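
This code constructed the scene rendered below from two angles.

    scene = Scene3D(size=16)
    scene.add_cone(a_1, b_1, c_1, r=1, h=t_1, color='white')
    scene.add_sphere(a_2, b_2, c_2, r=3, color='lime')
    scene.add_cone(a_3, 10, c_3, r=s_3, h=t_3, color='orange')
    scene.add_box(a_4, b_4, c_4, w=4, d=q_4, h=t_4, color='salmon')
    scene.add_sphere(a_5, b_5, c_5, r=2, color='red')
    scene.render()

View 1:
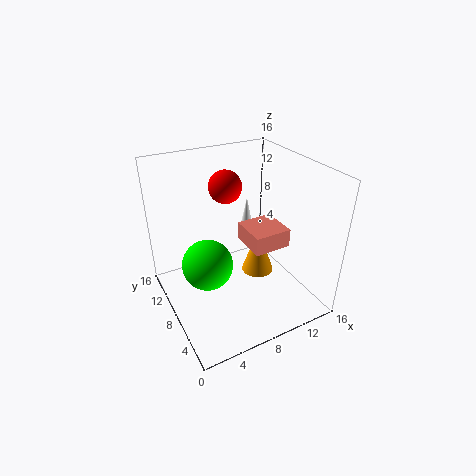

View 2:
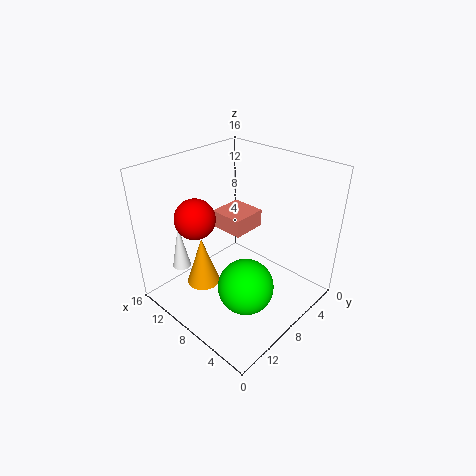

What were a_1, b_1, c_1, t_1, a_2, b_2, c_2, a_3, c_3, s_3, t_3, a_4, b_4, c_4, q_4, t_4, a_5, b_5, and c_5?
a_1 = 12, b_1 = 13, c_1 = 5, t_1 = 5, a_2 = 5, b_2 = 10, c_2 = 4, a_3 = 12, c_3 = 1, s_3 = 2, t_3 = 6, a_4 = 8, b_4 = 4, c_4 = 8, q_4 = 4, t_4 = 2, a_5 = 9, b_5 = 13, c_5 = 12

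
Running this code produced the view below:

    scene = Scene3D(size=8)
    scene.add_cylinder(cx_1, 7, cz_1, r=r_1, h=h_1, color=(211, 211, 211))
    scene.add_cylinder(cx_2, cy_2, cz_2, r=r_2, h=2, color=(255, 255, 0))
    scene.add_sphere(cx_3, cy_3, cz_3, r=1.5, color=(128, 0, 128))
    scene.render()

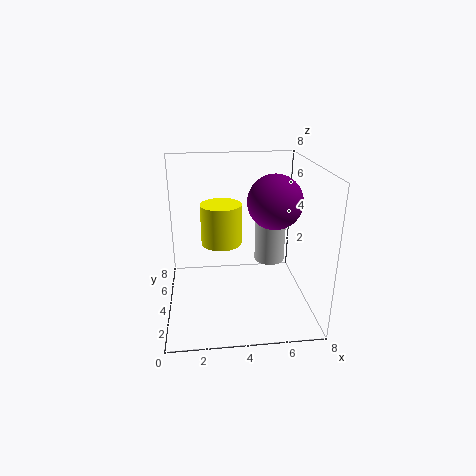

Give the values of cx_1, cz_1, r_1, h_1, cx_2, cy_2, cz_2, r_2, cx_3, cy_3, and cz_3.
cx_1 = 6.5, cz_1 = 1, r_1 = 1, h_1 = 4, cx_2 = 3, cy_2 = 2.5, cz_2 = 4.5, r_2 = 1, cx_3 = 6, cy_3 = 4, cz_3 = 6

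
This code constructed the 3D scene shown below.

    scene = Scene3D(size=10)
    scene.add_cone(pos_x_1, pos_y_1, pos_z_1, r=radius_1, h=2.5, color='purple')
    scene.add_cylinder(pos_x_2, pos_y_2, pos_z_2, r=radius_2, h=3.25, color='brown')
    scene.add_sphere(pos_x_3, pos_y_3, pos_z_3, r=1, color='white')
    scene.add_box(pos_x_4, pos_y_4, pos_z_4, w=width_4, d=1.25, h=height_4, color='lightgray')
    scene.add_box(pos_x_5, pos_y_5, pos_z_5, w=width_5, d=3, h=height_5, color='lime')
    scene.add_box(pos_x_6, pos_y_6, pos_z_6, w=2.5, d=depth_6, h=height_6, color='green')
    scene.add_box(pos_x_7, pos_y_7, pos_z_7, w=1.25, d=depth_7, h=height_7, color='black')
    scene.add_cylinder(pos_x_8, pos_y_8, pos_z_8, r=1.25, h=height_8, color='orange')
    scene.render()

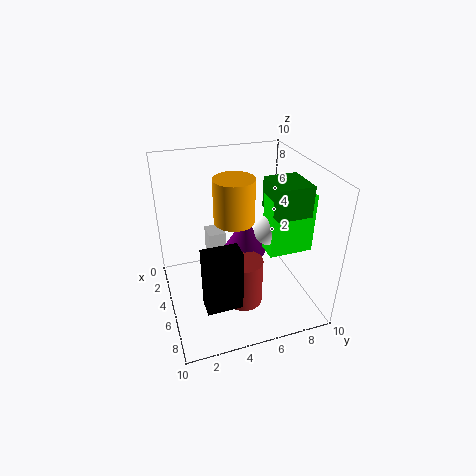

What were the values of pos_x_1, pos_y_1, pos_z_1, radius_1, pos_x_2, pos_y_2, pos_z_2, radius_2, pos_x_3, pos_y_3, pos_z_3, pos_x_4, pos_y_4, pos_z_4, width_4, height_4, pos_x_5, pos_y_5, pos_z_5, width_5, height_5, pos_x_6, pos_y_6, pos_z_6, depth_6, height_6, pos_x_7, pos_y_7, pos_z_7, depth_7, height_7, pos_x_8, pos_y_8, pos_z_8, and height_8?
pos_x_1 = 5, pos_y_1 = 5.5, pos_z_1 = 4, radius_1 = 1.5, pos_x_2 = 7, pos_y_2 = 4.75, pos_z_2 = 1.25, radius_2 = 1.25, pos_x_3 = 6.25, pos_y_3 = 6.75, pos_z_3 = 6, pos_x_4 = 2.25, pos_y_4 = 3.25, pos_z_4 = 1, width_4 = 1.5, height_4 = 3.75, pos_x_5 = 5.75, pos_y_5 = 6.5, pos_z_5 = 4.5, width_5 = 1.5, height_5 = 4, pos_x_6 = 5.5, pos_y_6 = 6.5, pos_z_6 = 7.5, depth_6 = 2.25, height_6 = 2, pos_x_7 = 7.75, pos_y_7 = 1.75, pos_z_7 = 2.5, depth_7 = 2.25, height_7 = 4, pos_x_8 = 6.5, pos_y_8 = 4.25, pos_z_8 = 7.25, height_8 = 2.75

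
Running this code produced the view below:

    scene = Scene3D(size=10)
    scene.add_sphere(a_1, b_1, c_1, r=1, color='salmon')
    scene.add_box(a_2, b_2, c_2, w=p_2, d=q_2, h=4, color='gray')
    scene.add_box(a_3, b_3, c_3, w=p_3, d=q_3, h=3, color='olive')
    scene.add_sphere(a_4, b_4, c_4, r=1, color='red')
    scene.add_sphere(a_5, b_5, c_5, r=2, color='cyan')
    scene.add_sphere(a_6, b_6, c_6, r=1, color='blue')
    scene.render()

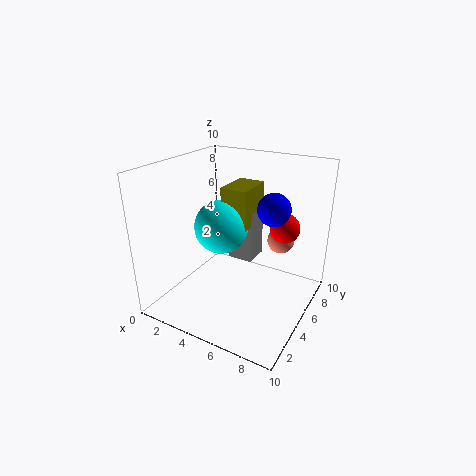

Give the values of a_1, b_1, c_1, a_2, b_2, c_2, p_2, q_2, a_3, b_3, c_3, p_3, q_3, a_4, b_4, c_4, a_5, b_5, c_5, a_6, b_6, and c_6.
a_1 = 7, b_1 = 8, c_1 = 4, a_2 = 3, b_2 = 7, c_2 = 2, p_2 = 2, q_2 = 2, a_3 = 3, b_3 = 6, c_3 = 5, p_3 = 2, q_3 = 3, a_4 = 8, b_4 = 6, c_4 = 6, a_5 = 3, b_5 = 6, c_5 = 5, a_6 = 8, b_6 = 4, c_6 = 8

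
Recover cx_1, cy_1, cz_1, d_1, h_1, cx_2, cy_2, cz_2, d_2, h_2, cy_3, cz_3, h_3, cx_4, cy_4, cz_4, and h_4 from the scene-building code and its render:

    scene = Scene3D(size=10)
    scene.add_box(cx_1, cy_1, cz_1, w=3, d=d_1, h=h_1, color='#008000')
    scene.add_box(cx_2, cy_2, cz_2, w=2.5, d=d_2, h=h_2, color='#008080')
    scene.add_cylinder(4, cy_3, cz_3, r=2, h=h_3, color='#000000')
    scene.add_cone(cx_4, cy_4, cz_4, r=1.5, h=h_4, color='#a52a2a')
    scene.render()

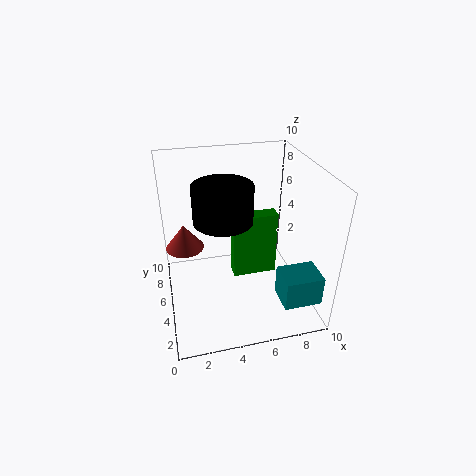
cx_1 = 4.5
cy_1 = 4
cz_1 = 2.5
d_1 = 1
h_1 = 4.5
cx_2 = 7
cy_2 = 0.5
cz_2 = 2
d_2 = 2
h_2 = 2
cy_3 = 5
cz_3 = 6.5
h_3 = 2.5
cx_4 = 1.5
cy_4 = 8.5
cz_4 = 2.5
h_4 = 2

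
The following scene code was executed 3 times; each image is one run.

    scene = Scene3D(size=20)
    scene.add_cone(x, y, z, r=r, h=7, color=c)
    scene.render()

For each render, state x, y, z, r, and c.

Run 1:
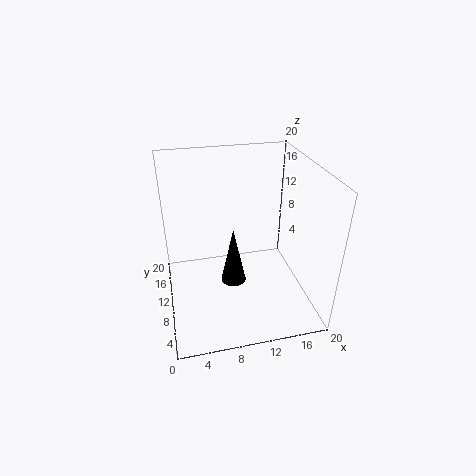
x = 8; y = 4; z = 8; r = 1.5; c = 'black'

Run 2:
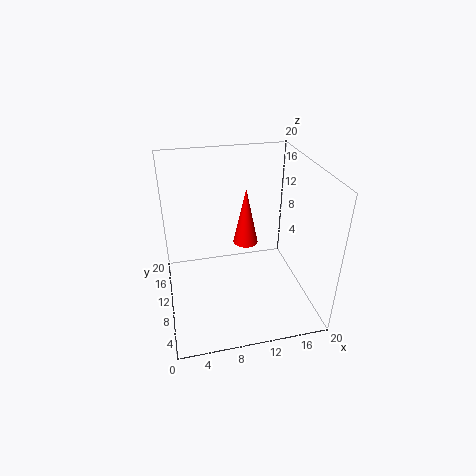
x = 10; y = 6; z = 12; r = 1.5; c = 'red'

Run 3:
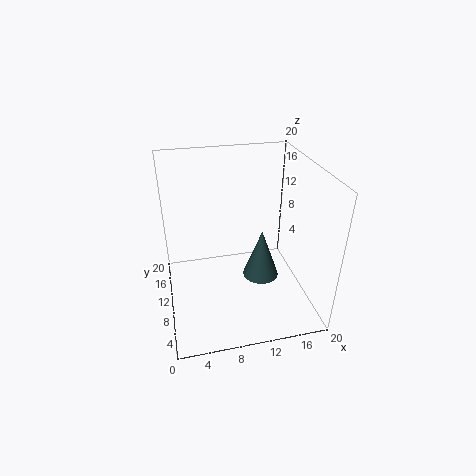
x = 13; y = 8.5; z = 4.5; r = 2.5; c = 'darkslategray'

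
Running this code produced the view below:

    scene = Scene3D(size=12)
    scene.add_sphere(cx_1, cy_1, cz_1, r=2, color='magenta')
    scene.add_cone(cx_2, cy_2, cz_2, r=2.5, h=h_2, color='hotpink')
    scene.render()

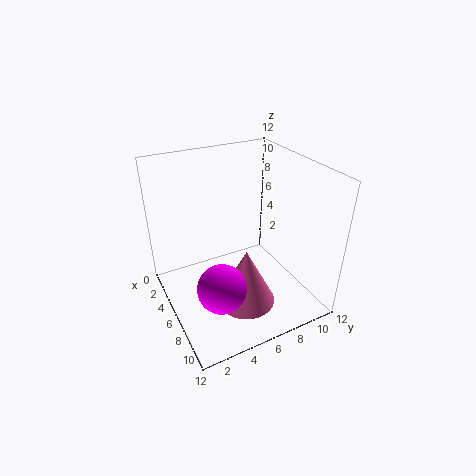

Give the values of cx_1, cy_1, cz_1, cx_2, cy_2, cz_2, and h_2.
cx_1 = 8
cy_1 = 3.5
cz_1 = 3
cx_2 = 7.5
cy_2 = 6
cz_2 = 0.5
h_2 = 5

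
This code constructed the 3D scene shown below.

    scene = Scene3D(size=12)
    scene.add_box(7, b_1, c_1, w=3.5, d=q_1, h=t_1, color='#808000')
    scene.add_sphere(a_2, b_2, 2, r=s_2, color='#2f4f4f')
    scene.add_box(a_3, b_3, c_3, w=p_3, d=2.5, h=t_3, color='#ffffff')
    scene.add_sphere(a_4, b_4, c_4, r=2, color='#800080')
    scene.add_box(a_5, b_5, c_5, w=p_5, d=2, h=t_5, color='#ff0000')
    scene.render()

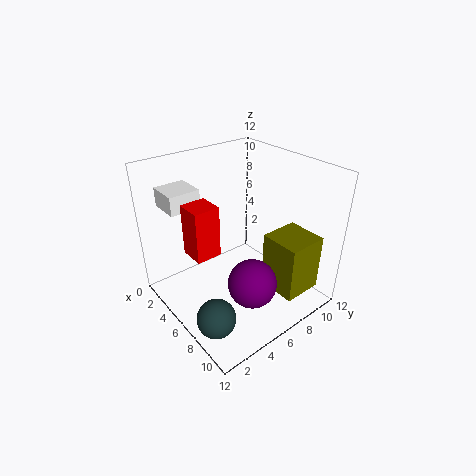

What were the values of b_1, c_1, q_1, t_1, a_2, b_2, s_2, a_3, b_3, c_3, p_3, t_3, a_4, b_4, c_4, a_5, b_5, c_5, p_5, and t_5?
b_1 = 8, c_1 = 1, q_1 = 3.5, t_1 = 5, a_2 = 9, b_2 = 1.5, s_2 = 1.5, a_3 = 2, b_3 = 1, c_3 = 9, p_3 = 2.5, t_3 = 1.5, a_4 = 8.5, b_4 = 5.5, c_4 = 3, a_5 = 5, b_5 = 1.5, c_5 = 6, p_5 = 2, t_5 = 4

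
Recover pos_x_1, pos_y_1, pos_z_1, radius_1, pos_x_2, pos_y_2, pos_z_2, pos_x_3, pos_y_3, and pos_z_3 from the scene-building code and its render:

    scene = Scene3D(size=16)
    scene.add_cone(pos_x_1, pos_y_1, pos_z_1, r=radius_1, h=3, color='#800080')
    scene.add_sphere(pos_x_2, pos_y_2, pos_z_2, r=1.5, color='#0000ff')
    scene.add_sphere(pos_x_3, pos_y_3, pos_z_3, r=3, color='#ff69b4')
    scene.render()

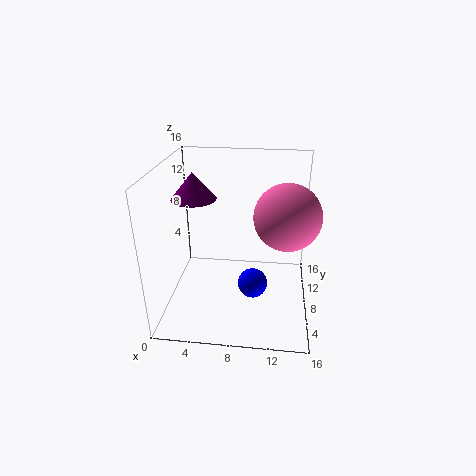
pos_x_1 = 3, pos_y_1 = 9, pos_z_1 = 12, radius_1 = 2.5, pos_x_2 = 10, pos_y_2 = 4, pos_z_2 = 5, pos_x_3 = 13, pos_y_3 = 3, pos_z_3 = 13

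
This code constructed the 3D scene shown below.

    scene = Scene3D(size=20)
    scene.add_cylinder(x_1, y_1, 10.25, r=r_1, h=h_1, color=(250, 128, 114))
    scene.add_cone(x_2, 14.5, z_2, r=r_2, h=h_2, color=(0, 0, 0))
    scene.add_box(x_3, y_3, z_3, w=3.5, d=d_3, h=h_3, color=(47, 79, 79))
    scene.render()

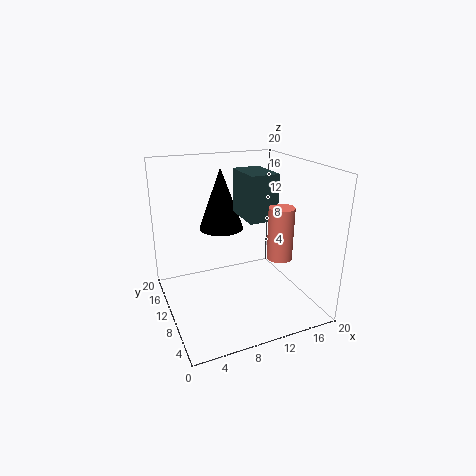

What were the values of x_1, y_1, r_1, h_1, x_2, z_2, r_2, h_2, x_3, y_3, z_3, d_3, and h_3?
x_1 = 12; y_1 = 2.25; r_1 = 1.5; h_1 = 6.25; x_2 = 9.25; z_2 = 10; r_2 = 3.25; h_2 = 9; x_3 = 8.75; y_3 = 3.5; z_3 = 14.5; d_3 = 5.25; h_3 = 5.5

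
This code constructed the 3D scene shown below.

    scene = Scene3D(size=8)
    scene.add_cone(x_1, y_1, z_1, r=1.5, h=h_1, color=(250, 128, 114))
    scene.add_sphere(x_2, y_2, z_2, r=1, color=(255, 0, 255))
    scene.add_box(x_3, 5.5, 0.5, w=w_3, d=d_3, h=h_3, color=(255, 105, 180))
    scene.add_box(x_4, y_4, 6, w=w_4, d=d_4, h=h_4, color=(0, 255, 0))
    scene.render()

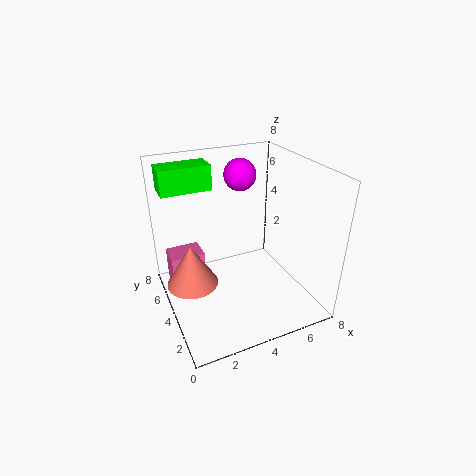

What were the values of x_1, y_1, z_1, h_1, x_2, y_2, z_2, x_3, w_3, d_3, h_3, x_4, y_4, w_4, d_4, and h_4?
x_1 = 1.5; y_1 = 5; z_1 = 1; h_1 = 2.5; x_2 = 5.5; y_2 = 7; z_2 = 6.5; x_3 = 0.5; w_3 = 2; d_3 = 1.5; h_3 = 2; x_4 = 0.5; y_4 = 6.5; w_4 = 3; d_4 = 1.5; h_4 = 1.5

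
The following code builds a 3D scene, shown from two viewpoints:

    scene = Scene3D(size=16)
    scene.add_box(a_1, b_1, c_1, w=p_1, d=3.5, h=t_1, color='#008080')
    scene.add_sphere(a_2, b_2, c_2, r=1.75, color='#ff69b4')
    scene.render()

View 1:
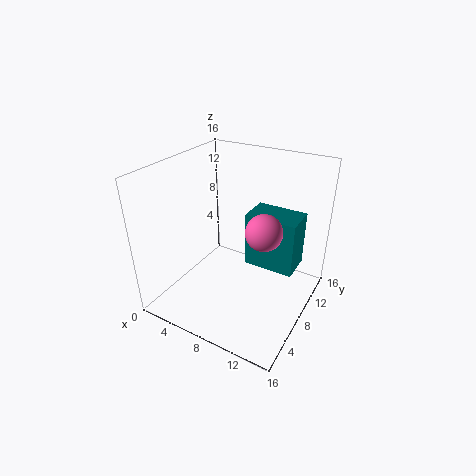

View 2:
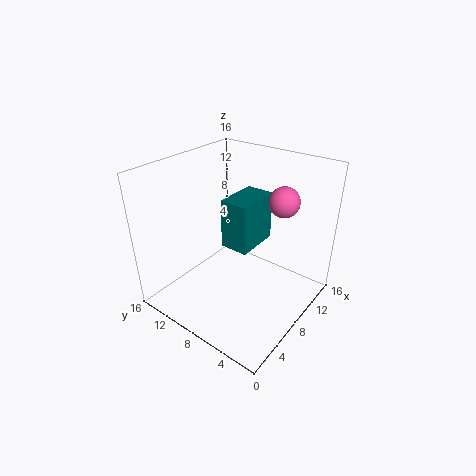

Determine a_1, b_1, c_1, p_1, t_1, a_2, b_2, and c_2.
a_1 = 9; b_1 = 7.75; c_1 = 5.25; p_1 = 5.5; t_1 = 6; a_2 = 12.5; b_2 = 5; c_2 = 11.5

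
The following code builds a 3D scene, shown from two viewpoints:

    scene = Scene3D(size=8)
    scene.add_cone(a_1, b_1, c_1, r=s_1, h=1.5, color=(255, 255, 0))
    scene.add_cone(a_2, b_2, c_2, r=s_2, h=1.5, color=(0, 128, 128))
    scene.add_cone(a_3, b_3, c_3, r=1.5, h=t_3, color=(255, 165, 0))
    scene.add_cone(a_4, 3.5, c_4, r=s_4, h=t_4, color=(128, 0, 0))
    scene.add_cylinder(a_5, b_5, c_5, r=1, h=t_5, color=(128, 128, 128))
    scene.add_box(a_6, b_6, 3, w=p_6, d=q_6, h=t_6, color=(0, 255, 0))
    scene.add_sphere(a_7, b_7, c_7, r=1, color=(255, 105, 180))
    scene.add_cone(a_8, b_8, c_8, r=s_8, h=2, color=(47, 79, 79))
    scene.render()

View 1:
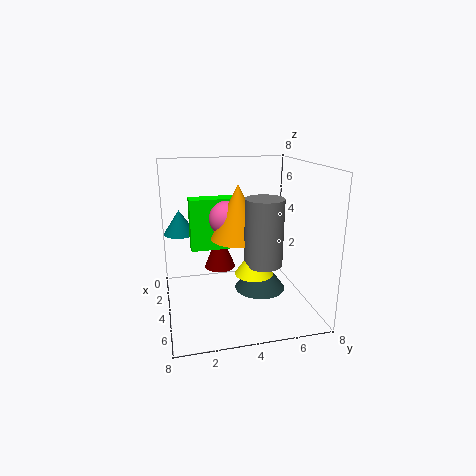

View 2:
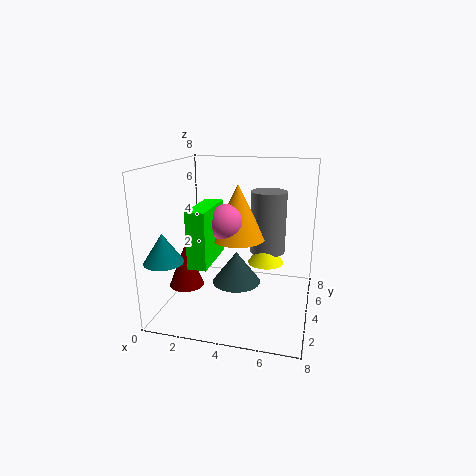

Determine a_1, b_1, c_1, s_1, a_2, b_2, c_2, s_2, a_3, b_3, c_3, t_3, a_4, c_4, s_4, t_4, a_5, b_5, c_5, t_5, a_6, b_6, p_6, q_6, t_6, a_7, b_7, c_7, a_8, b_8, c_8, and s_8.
a_1 = 5.5
b_1 = 4.5
c_1 = 2.5
s_1 = 1
a_2 = 1
b_2 = 1
c_2 = 3.5
s_2 = 1
a_3 = 4
b_3 = 4
c_3 = 4
t_3 = 3
a_4 = 1
c_4 = 1
s_4 = 1
t_4 = 2.5
a_5 = 5.5
b_5 = 5
c_5 = 3
t_5 = 3.5
a_6 = 2
b_6 = 1.5
p_6 = 1
q_6 = 3
t_6 = 3
a_7 = 3.5
b_7 = 3.5
c_7 = 5
a_8 = 3.5
b_8 = 5.5
c_8 = 0.5
s_8 = 1.5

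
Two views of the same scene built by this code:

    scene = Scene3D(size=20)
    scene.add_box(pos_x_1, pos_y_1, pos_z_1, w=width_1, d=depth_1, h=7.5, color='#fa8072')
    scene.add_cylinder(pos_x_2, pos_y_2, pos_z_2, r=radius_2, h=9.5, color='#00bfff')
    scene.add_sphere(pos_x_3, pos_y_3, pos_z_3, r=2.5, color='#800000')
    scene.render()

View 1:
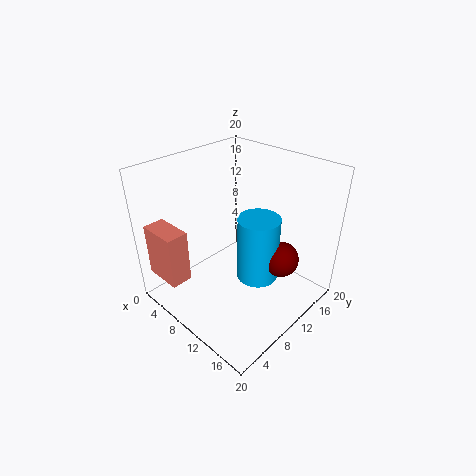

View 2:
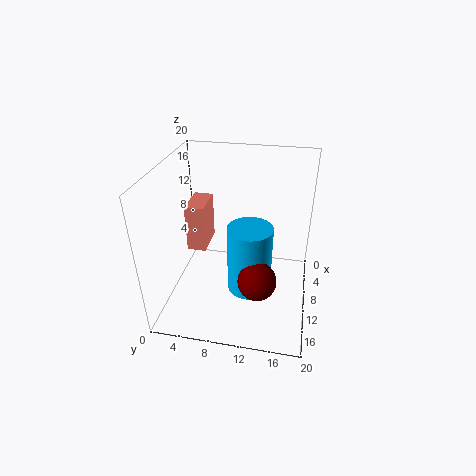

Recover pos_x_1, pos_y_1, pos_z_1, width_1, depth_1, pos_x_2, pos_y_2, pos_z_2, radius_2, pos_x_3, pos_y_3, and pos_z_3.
pos_x_1 = 1; pos_y_1 = 1; pos_z_1 = 4.5; width_1 = 5.5; depth_1 = 3; pos_x_2 = 12; pos_y_2 = 12; pos_z_2 = 3.5; radius_2 = 3; pos_x_3 = 15; pos_y_3 = 13.5; pos_z_3 = 7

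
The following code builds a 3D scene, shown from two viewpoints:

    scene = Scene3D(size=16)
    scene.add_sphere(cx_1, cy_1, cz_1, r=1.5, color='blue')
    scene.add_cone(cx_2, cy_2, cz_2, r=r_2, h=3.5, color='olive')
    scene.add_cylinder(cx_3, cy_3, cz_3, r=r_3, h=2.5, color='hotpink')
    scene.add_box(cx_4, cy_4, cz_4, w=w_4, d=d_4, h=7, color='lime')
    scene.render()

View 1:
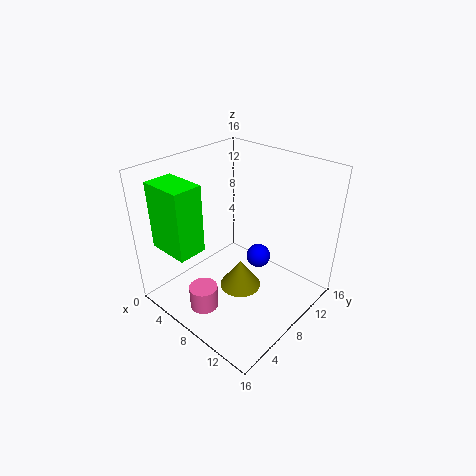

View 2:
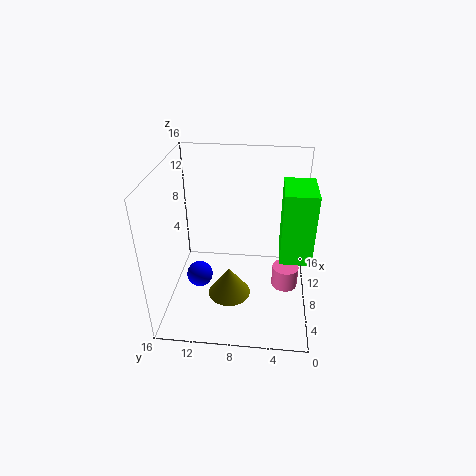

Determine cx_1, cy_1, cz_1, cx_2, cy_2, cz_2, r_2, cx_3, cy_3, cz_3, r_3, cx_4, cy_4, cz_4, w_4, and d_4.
cx_1 = 7.5
cy_1 = 12.5
cz_1 = 3
cx_2 = 7.5
cy_2 = 9
cz_2 = 0.5
r_2 = 2.5
cx_3 = 8
cy_3 = 2.5
cz_3 = 2
r_3 = 1.5
cx_4 = 3
cy_4 = 0.5
cz_4 = 8.5
w_4 = 4.5
d_4 = 3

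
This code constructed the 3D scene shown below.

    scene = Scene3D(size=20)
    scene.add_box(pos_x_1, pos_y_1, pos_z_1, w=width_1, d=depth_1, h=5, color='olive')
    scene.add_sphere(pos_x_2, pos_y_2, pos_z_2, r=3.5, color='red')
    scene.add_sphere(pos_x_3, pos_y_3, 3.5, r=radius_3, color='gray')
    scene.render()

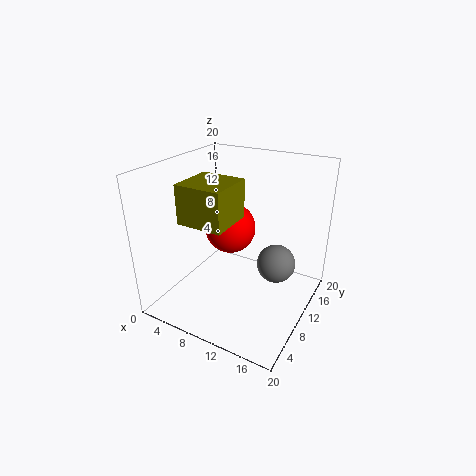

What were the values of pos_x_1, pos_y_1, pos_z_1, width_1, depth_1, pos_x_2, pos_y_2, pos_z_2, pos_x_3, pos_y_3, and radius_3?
pos_x_1 = 5.5, pos_y_1 = 3, pos_z_1 = 14, width_1 = 6, depth_1 = 6, pos_x_2 = 8.5, pos_y_2 = 10.5, pos_z_2 = 11, pos_x_3 = 13.5, pos_y_3 = 16, radius_3 = 3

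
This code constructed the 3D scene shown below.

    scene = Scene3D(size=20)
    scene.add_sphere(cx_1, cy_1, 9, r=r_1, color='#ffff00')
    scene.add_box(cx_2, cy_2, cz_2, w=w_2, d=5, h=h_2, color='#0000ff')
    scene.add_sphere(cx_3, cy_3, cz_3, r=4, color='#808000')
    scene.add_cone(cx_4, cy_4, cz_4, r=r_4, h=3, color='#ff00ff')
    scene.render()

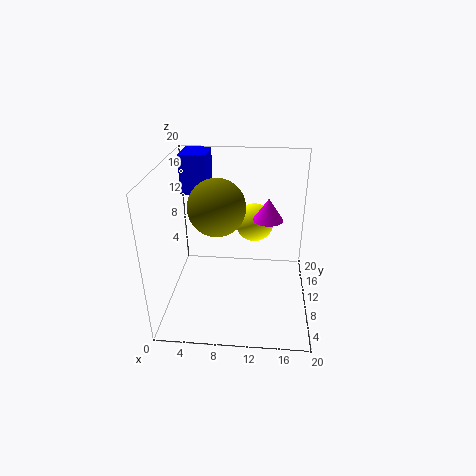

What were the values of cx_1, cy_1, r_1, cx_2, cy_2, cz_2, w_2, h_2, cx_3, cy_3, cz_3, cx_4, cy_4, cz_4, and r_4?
cx_1 = 12
cy_1 = 17
r_1 = 3
cx_2 = 1
cy_2 = 15
cz_2 = 14
w_2 = 4
h_2 = 6
cx_3 = 7
cy_3 = 11
cz_3 = 14
cx_4 = 14
cy_4 = 10
cz_4 = 13
r_4 = 2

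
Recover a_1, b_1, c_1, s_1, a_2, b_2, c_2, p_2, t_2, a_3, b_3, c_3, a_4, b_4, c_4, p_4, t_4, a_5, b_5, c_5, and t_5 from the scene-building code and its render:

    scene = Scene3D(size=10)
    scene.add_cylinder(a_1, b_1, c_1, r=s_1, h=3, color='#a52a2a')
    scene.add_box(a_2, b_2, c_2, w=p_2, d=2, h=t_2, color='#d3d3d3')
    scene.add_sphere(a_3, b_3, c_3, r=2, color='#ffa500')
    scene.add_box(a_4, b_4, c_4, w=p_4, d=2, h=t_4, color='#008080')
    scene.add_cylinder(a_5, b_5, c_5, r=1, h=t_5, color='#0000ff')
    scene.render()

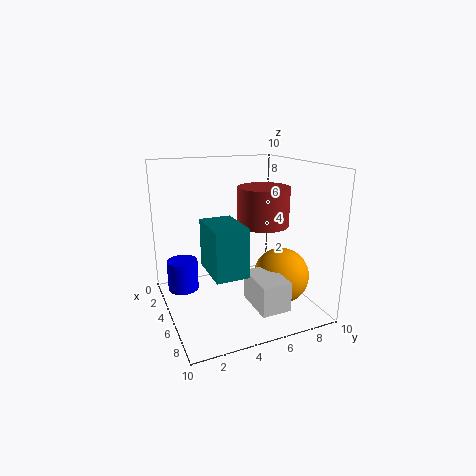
a_1 = 3; b_1 = 8; c_1 = 5; s_1 = 2; a_2 = 6; b_2 = 5; c_2 = 1; p_2 = 3; t_2 = 2; a_3 = 6; b_3 = 8; c_3 = 2; a_4 = 6; b_4 = 2; c_4 = 4; p_4 = 3; t_4 = 3; a_5 = 5; b_5 = 1; c_5 = 2; t_5 = 2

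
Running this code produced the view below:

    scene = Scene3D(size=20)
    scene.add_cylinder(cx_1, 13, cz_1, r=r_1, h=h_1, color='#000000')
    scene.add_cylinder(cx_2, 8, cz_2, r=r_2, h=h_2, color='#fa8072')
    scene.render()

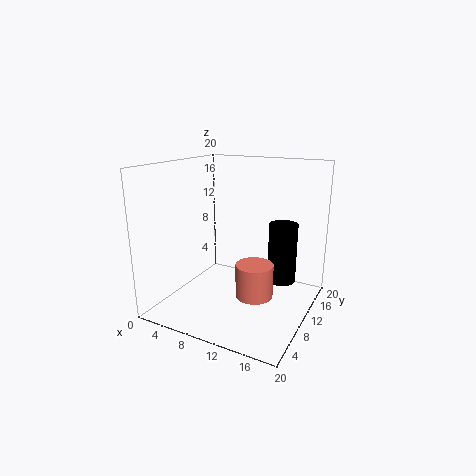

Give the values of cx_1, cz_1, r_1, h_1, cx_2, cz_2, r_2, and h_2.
cx_1 = 15.5, cz_1 = 3.5, r_1 = 2, h_1 = 8.5, cx_2 = 13.5, cz_2 = 3, r_2 = 2.5, h_2 = 4.5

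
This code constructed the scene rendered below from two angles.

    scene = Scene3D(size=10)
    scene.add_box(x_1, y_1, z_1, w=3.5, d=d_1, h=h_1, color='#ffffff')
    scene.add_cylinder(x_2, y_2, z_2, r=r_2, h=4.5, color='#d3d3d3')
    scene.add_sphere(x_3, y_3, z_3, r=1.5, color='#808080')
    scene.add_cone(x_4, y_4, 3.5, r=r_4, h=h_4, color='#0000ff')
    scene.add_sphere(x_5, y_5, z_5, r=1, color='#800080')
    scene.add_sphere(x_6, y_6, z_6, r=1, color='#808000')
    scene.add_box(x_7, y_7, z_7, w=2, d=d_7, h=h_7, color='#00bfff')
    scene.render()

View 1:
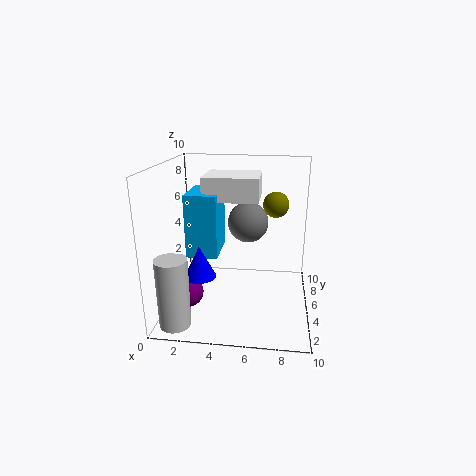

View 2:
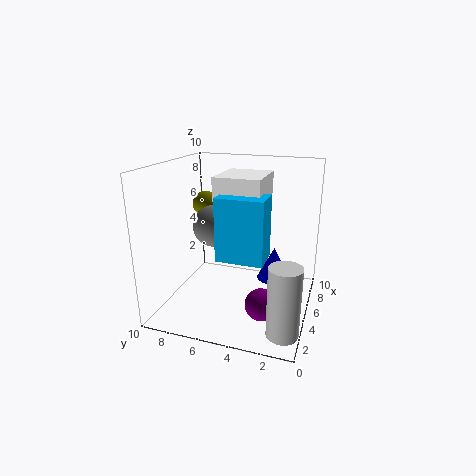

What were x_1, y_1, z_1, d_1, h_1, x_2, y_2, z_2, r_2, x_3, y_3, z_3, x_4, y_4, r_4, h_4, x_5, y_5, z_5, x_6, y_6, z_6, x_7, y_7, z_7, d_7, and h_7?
x_1 = 3; y_1 = 3; z_1 = 8; d_1 = 3; h_1 = 1.5; x_2 = 1.5; y_2 = 1; z_2 = 0.5; r_2 = 1; x_3 = 5.5; y_3 = 7; z_3 = 5.5; x_4 = 3; y_4 = 2; r_4 = 1; h_4 = 2; x_5 = 2; y_5 = 2.5; z_5 = 2; x_6 = 7.5; y_6 = 8.5; z_6 = 6.5; x_7 = 2; y_7 = 2.5; z_7 = 4.5; d_7 = 3; h_7 = 4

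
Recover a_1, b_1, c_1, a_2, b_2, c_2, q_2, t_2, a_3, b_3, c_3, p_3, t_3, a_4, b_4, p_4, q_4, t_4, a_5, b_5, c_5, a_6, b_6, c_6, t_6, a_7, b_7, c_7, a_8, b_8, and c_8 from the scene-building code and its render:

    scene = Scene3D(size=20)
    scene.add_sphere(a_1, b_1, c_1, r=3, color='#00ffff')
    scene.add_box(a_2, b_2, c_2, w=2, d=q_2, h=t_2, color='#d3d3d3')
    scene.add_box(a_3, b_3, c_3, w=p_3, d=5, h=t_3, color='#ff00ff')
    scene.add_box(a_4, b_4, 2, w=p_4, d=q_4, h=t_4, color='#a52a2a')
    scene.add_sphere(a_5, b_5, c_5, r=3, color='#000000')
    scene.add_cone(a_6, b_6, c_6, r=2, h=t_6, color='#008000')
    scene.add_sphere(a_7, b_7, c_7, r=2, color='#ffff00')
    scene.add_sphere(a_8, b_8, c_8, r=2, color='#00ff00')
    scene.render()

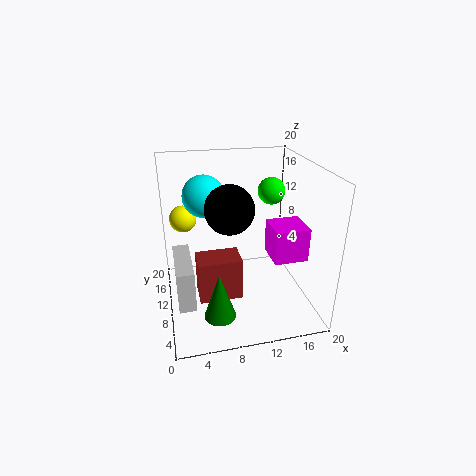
a_1 = 6
b_1 = 14
c_1 = 15
a_2 = 1
b_2 = 1
c_2 = 6
q_2 = 7
t_2 = 5
a_3 = 15
b_3 = 8
c_3 = 6
p_3 = 5
t_3 = 5
a_4 = 4
b_4 = 7
p_4 = 6
q_4 = 4
t_4 = 6
a_5 = 8
b_5 = 6
c_5 = 16
a_6 = 6
b_6 = 3
c_6 = 3
t_6 = 6
a_7 = 3
b_7 = 16
c_7 = 11
a_8 = 16
b_8 = 14
c_8 = 15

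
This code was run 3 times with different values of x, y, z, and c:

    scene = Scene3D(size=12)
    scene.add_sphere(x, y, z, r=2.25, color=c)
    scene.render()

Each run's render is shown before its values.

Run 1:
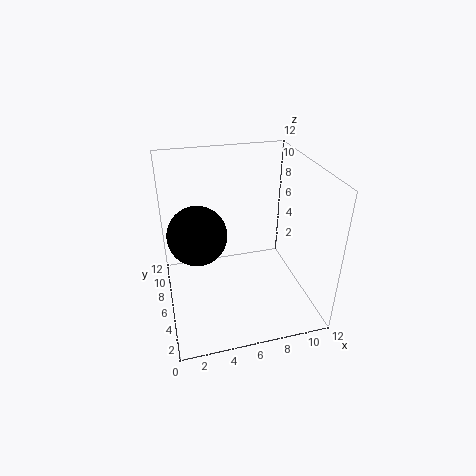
x = 2.5, y = 4.75, z = 7.5, c = 'black'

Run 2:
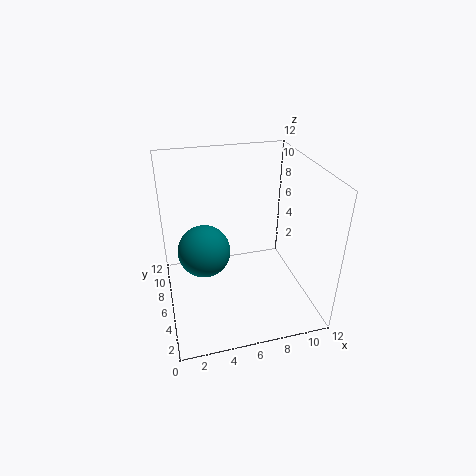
x = 3.25, y = 7, z = 4.5, c = 'teal'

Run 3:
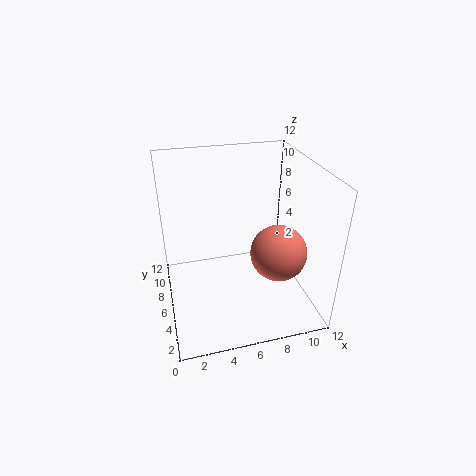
x = 8.75, y = 3.75, z = 5.5, c = 'salmon'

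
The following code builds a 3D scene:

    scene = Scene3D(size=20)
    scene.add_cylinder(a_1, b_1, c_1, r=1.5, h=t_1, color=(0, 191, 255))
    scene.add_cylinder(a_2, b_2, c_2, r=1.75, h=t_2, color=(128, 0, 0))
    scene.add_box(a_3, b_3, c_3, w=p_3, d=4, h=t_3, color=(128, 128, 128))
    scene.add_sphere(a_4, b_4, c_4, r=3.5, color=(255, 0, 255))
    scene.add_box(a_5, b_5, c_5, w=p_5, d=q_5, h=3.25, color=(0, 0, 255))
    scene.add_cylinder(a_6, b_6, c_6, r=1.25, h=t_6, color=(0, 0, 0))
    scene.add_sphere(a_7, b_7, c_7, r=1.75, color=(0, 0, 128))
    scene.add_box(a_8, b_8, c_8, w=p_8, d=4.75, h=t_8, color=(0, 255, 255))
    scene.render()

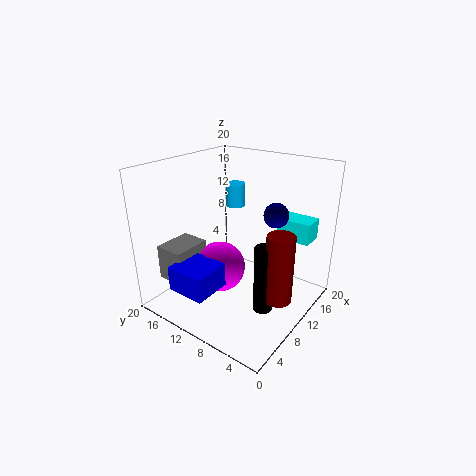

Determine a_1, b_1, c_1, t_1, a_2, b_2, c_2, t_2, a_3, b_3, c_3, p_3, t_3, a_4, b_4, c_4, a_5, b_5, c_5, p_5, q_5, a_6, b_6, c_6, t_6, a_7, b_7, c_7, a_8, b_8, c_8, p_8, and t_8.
a_1 = 15.5
b_1 = 14.5
c_1 = 12.25
t_1 = 3.5
a_2 = 8
b_2 = 2.25
c_2 = 4.25
t_2 = 9
a_3 = 2
b_3 = 13.5
c_3 = 5
p_3 = 5.25
t_3 = 4.75
a_4 = 7.75
b_4 = 11.5
c_4 = 6
a_5 = 0.5
b_5 = 8.75
c_5 = 5.25
p_5 = 5
q_5 = 5.25
a_6 = 7.25
b_6 = 4
c_6 = 2.5
t_6 = 9
a_7 = 13.75
b_7 = 6.25
c_7 = 13
a_8 = 14.75
b_8 = 1.75
c_8 = 9.25
p_8 = 3.25
t_8 = 3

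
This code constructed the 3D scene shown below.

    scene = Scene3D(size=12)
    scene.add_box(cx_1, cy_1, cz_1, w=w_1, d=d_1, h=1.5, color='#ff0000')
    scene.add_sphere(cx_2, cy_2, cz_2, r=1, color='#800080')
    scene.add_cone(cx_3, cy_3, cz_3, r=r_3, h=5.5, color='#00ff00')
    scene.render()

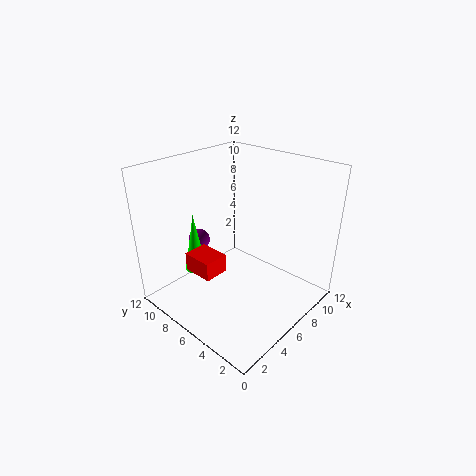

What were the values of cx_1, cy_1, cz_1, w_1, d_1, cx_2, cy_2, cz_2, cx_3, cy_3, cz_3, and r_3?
cx_1 = 2
cy_1 = 5.5
cz_1 = 4
w_1 = 2
d_1 = 2.5
cx_2 = 6
cy_2 = 11
cz_2 = 4
cx_3 = 5
cy_3 = 10.5
cz_3 = 1.5
r_3 = 1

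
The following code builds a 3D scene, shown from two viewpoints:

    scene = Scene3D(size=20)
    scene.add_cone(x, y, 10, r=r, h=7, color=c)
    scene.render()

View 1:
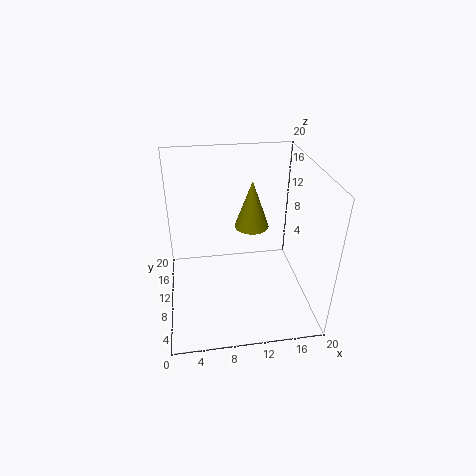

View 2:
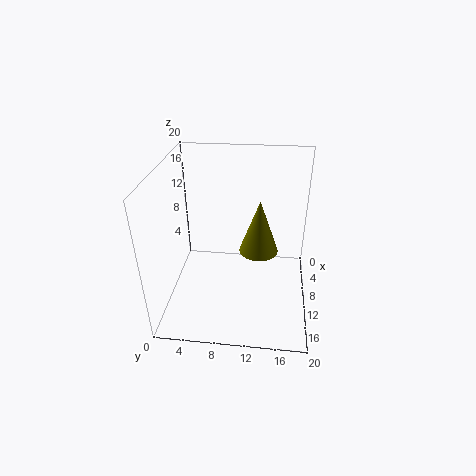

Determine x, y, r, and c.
x = 12.5, y = 13, r = 2.5, c = 'olive'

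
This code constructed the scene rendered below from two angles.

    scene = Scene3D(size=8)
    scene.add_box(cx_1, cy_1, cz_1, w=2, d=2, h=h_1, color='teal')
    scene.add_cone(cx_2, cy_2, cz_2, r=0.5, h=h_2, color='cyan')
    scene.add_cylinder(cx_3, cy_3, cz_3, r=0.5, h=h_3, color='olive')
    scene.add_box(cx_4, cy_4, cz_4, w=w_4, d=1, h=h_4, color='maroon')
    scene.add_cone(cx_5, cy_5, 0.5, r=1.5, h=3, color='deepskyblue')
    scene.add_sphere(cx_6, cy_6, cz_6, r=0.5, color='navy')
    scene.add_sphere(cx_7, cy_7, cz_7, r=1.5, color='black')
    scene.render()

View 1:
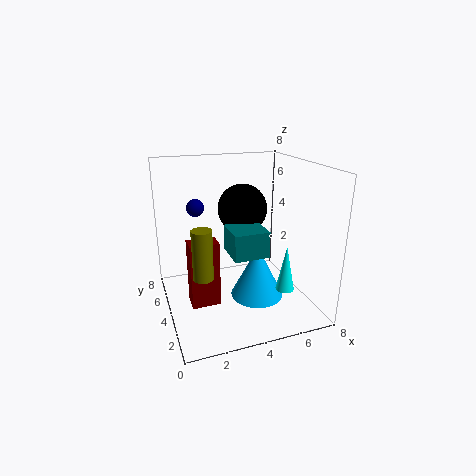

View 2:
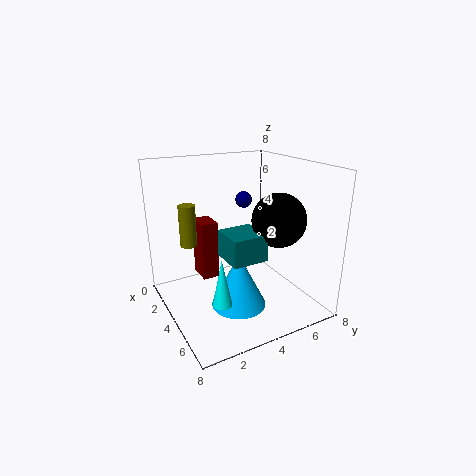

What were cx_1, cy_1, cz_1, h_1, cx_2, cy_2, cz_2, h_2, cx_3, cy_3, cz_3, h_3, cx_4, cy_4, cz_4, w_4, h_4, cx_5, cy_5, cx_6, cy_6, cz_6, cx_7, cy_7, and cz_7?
cx_1 = 3.5
cy_1 = 3
cz_1 = 3
h_1 = 1.5
cx_2 = 6
cy_2 = 2
cz_2 = 1.5
h_2 = 2.5
cx_3 = 1.5
cy_3 = 2
cz_3 = 3
h_3 = 2.5
cx_4 = 1
cy_4 = 2.5
cz_4 = 1
w_4 = 1.5
h_4 = 3.5
cx_5 = 5
cy_5 = 3.5
cx_6 = 2
cy_6 = 5.5
cz_6 = 5.5
cx_7 = 5
cy_7 = 6
cz_7 = 5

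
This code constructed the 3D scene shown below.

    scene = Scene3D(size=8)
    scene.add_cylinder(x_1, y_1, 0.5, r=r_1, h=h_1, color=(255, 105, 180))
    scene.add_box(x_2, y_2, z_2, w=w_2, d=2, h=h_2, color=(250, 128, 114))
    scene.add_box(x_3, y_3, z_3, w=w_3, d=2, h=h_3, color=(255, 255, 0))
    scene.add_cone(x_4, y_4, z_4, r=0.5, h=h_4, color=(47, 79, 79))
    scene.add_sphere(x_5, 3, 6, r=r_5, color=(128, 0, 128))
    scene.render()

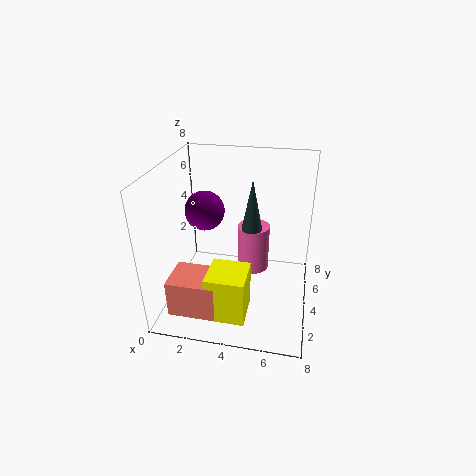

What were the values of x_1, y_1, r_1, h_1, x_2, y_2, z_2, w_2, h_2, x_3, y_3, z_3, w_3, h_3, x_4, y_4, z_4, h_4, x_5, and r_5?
x_1 = 4.5; y_1 = 6.5; r_1 = 1; h_1 = 3; x_2 = 1; y_2 = 0.5; z_2 = 1; w_2 = 2.5; h_2 = 2; x_3 = 3; y_3 = 0.5; z_3 = 1; w_3 = 2; h_3 = 2.5; x_4 = 5; y_4 = 2.5; z_4 = 5.5; h_4 = 2.5; x_5 = 2.5; r_5 = 1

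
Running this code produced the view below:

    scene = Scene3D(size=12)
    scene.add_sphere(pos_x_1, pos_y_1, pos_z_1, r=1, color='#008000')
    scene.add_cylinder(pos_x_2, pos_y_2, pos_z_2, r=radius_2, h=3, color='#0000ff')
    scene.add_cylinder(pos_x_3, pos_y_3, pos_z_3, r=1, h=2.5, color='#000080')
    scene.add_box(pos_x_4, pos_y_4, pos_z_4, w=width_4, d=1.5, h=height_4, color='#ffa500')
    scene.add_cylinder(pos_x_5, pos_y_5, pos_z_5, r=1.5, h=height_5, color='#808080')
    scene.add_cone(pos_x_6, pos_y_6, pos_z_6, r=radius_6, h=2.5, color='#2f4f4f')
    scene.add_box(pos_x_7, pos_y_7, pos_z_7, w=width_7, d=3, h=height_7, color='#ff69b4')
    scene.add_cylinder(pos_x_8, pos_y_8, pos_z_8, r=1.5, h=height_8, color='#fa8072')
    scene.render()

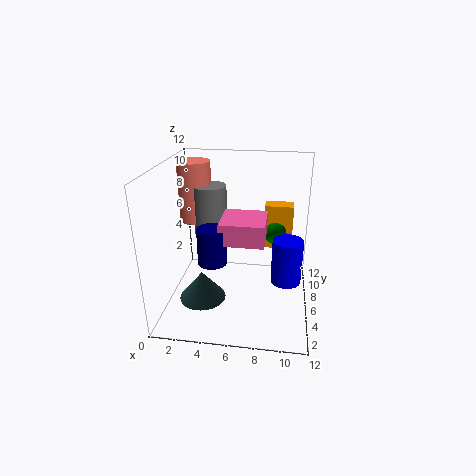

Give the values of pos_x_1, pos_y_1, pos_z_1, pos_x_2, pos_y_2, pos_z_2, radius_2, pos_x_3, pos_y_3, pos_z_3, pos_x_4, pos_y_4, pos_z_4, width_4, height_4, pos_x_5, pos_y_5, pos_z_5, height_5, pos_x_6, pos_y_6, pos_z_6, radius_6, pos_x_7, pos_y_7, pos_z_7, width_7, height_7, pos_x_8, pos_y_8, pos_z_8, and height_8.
pos_x_1 = 9
pos_y_1 = 8.5
pos_z_1 = 5.5
pos_x_2 = 10
pos_y_2 = 1
pos_z_2 = 5.5
radius_2 = 1
pos_x_3 = 5
pos_y_3 = 1
pos_z_3 = 6.5
pos_x_4 = 8
pos_y_4 = 8.5
pos_z_4 = 4
width_4 = 2.5
height_4 = 4
pos_x_5 = 3
pos_y_5 = 9
pos_z_5 = 5
height_5 = 4.5
pos_x_6 = 3
pos_y_6 = 5
pos_z_6 = 0.5
radius_6 = 2
pos_x_7 = 5.5
pos_y_7 = 0.5
pos_z_7 = 8
width_7 = 3
height_7 = 1.5
pos_x_8 = 1.5
pos_y_8 = 9.5
pos_z_8 = 6
height_8 = 5.5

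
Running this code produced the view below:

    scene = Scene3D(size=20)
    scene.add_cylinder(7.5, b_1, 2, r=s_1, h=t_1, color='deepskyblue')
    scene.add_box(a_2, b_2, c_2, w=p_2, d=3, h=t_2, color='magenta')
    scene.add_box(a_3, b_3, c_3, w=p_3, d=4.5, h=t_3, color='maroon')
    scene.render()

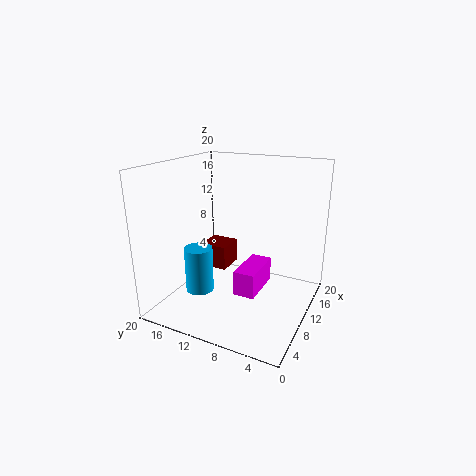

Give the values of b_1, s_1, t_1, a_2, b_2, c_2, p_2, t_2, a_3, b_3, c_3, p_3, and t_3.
b_1 = 15; s_1 = 2; t_1 = 6.5; a_2 = 7.5; b_2 = 6.5; c_2 = 2.5; p_2 = 6.5; t_2 = 3.5; a_3 = 15; b_3 = 15; c_3 = 1.5; p_3 = 4.5; t_3 = 4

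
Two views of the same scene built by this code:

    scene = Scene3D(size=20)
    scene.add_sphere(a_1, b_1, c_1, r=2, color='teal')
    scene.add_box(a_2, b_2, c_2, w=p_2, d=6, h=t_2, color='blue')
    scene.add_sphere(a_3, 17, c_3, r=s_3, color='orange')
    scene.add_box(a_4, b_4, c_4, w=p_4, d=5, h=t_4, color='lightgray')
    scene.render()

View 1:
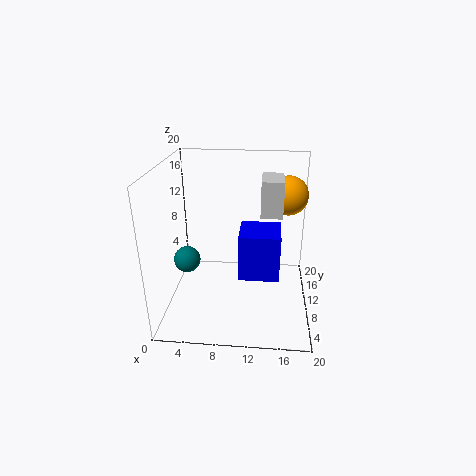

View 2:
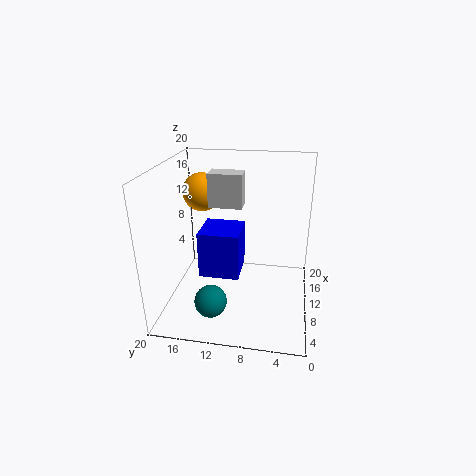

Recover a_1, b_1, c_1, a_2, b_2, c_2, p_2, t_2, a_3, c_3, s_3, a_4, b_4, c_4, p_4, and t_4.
a_1 = 2
b_1 = 12
c_1 = 5
a_2 = 10
b_2 = 10
c_2 = 3
p_2 = 6
t_2 = 7
a_3 = 17
c_3 = 14
s_3 = 3
a_4 = 13
b_4 = 10
c_4 = 13
p_4 = 3
t_4 = 5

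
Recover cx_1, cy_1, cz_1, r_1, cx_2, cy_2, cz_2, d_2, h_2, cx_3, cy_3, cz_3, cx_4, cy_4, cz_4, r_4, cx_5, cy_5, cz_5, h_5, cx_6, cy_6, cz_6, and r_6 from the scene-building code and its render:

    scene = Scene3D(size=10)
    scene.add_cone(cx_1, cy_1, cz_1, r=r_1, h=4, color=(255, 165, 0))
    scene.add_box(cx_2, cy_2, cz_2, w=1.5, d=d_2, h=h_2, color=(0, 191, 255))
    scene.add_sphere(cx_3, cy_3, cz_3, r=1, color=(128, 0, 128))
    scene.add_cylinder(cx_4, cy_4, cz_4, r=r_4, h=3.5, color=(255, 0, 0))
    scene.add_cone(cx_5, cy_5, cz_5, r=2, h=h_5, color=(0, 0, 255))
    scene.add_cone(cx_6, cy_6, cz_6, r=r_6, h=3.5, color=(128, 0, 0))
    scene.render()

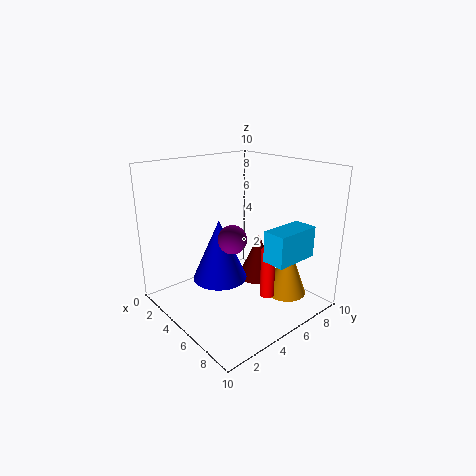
cx_1 = 7
cy_1 = 8
cz_1 = 0.5
r_1 = 1.5
cx_2 = 8
cy_2 = 4.5
cz_2 = 4.5
d_2 = 3
h_2 = 2
cx_3 = 5
cy_3 = 4.5
cz_3 = 5
cx_4 = 7
cy_4 = 6
cz_4 = 1
r_4 = 0.5
cx_5 = 3.5
cy_5 = 4.5
cz_5 = 1.5
h_5 = 4.5
cx_6 = 4.5
cy_6 = 7.5
cz_6 = 1
r_6 = 1.5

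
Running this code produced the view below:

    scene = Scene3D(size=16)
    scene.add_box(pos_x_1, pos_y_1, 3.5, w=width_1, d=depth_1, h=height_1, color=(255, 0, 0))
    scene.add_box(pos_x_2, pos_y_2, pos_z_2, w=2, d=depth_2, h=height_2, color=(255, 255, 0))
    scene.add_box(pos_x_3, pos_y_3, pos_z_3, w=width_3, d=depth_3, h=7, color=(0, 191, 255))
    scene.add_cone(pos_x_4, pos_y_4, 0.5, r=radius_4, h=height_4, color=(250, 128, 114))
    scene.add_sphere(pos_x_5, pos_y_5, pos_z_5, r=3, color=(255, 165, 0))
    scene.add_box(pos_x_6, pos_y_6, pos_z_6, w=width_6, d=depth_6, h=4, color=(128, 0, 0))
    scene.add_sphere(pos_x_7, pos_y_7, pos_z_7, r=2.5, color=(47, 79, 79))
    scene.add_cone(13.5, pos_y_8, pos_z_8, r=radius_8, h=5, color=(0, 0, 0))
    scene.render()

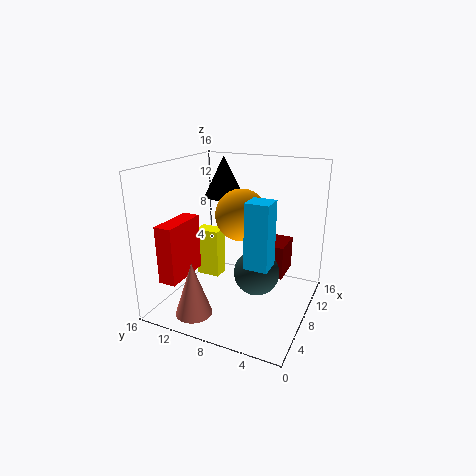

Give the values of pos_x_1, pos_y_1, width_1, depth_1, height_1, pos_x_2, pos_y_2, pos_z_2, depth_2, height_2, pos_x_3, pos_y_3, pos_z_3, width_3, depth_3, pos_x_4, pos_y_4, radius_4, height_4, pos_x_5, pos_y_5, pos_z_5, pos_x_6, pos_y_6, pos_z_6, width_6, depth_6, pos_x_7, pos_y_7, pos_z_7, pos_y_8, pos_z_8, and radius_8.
pos_x_1 = 2.5, pos_y_1 = 13, width_1 = 5.5, depth_1 = 2, height_1 = 6.5, pos_x_2 = 9.5, pos_y_2 = 11.5, pos_z_2 = 1.5, depth_2 = 3, height_2 = 6, pos_x_3 = 5, pos_y_3 = 3.5, pos_z_3 = 6, width_3 = 2.5, depth_3 = 2.5, pos_x_4 = 3, pos_y_4 = 11, radius_4 = 2, height_4 = 6, pos_x_5 = 10, pos_y_5 = 8.5, pos_z_5 = 10, pos_x_6 = 10.5, pos_y_6 = 3.5, pos_z_6 = 2.5, width_6 = 4, depth_6 = 3.5, pos_x_7 = 7.5, pos_y_7 = 5.5, pos_z_7 = 4.5, pos_y_8 = 12.5, pos_z_8 = 11, radius_8 = 2.5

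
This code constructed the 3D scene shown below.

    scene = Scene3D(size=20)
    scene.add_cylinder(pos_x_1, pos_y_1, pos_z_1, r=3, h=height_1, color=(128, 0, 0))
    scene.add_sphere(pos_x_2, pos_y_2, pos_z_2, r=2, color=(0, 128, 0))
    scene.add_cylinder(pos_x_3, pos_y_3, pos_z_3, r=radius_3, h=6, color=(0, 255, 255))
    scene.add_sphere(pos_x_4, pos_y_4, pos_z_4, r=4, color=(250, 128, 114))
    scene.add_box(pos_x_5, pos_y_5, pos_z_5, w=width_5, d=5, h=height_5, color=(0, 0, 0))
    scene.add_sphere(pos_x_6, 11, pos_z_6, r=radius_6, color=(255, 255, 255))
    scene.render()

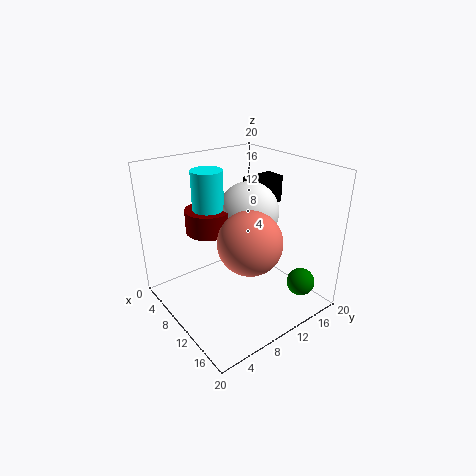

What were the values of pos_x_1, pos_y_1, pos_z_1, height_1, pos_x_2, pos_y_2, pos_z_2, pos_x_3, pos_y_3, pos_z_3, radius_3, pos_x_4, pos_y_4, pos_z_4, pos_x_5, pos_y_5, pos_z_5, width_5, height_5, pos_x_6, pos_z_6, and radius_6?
pos_x_1 = 9
pos_y_1 = 6
pos_z_1 = 12
height_1 = 3
pos_x_2 = 16
pos_y_2 = 17
pos_z_2 = 3
pos_x_3 = 9
pos_y_3 = 6
pos_z_3 = 14
radius_3 = 2
pos_x_4 = 15
pos_y_4 = 8
pos_z_4 = 12
pos_x_5 = 6
pos_y_5 = 14
pos_z_5 = 13
width_5 = 3
height_5 = 4
pos_x_6 = 11
pos_z_6 = 14
radius_6 = 4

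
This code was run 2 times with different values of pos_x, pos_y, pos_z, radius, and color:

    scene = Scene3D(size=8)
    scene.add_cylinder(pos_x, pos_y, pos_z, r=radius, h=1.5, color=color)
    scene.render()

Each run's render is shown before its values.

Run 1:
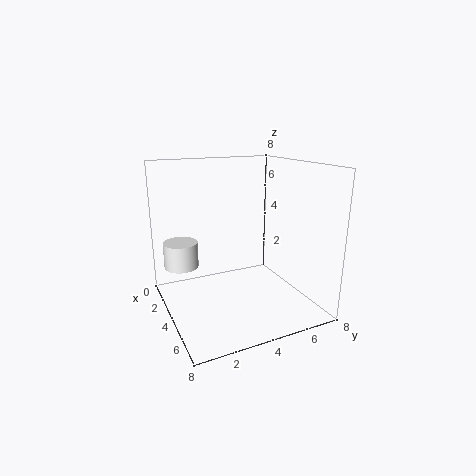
pos_x = 2
pos_y = 1.25
pos_z = 2
radius = 1
color = 'white'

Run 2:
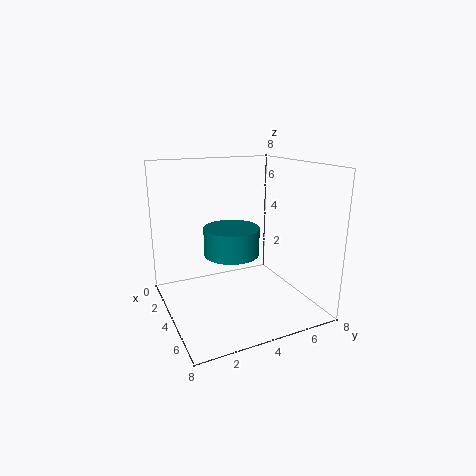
pos_x = 4.25
pos_y = 3.5
pos_z = 3.25
radius = 1.5
color = 'teal'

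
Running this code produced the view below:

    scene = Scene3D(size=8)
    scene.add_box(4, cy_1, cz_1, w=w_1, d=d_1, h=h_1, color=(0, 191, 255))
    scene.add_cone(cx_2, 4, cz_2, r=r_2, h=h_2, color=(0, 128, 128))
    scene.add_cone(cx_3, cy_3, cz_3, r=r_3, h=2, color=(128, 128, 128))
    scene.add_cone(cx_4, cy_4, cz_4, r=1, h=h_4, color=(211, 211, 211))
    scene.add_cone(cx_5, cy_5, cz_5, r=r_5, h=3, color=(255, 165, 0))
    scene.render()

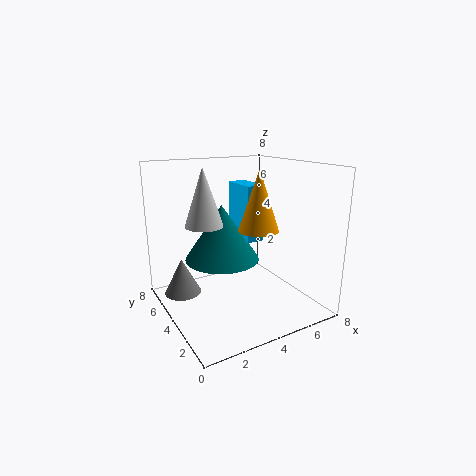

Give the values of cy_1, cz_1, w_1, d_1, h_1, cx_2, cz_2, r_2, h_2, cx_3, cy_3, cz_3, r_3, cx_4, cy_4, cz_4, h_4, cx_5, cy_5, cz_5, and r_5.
cy_1 = 3, cz_1 = 4, w_1 = 1, d_1 = 2, h_1 = 3, cx_2 = 3, cz_2 = 3, r_2 = 2, h_2 = 3, cx_3 = 1, cy_3 = 5, cz_3 = 1, r_3 = 1, cx_4 = 2, cy_4 = 4, cz_4 = 5, h_4 = 3, cx_5 = 4, cy_5 = 2, cz_5 = 5, r_5 = 1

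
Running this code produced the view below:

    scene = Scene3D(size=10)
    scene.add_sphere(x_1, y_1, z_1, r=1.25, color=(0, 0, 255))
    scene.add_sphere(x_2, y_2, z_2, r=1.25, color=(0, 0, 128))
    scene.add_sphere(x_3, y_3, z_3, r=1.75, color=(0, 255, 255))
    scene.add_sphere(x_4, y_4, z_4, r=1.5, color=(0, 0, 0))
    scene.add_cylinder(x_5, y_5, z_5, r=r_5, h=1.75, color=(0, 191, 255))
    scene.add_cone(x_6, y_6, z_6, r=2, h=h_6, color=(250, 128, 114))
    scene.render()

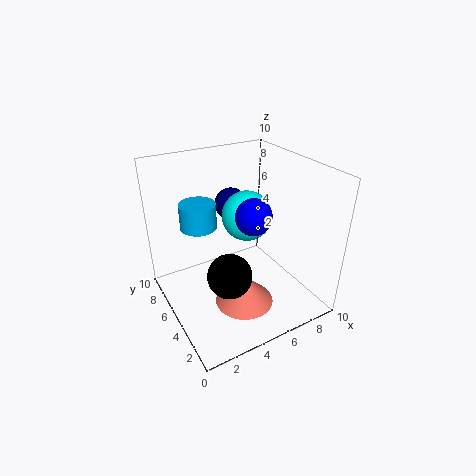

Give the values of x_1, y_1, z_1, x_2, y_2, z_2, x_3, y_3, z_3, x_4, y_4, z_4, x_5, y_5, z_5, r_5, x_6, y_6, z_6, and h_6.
x_1 = 5.75, y_1 = 4.25, z_1 = 6.75, x_2 = 6.25, y_2 = 8.25, z_2 = 6, x_3 = 6, y_3 = 5.5, z_3 = 6.25, x_4 = 3.5, y_4 = 3.5, z_4 = 3.25, x_5 = 2.75, y_5 = 6.5, z_5 = 5.75, r_5 = 1.25, x_6 = 4.5, y_6 = 3.25, z_6 = 1, h_6 = 2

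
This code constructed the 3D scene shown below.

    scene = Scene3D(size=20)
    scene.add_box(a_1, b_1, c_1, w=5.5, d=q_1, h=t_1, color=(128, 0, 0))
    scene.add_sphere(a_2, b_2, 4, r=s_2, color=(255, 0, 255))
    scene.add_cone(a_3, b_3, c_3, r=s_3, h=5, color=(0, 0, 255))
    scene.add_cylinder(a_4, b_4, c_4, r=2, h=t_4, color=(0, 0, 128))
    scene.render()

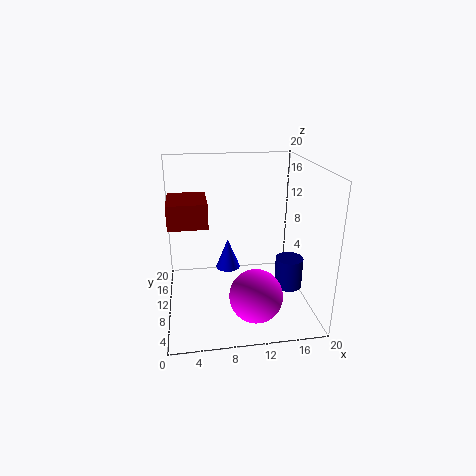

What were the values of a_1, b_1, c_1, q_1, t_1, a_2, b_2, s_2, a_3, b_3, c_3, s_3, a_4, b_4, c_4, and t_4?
a_1 = 0.5, b_1 = 10, c_1 = 11.5, q_1 = 6.5, t_1 = 3.5, a_2 = 11.5, b_2 = 4.5, s_2 = 3.5, a_3 = 9.5, b_3 = 17.5, c_3 = 1.5, s_3 = 2, a_4 = 17.5, b_4 = 9.5, c_4 = 2, t_4 = 4.5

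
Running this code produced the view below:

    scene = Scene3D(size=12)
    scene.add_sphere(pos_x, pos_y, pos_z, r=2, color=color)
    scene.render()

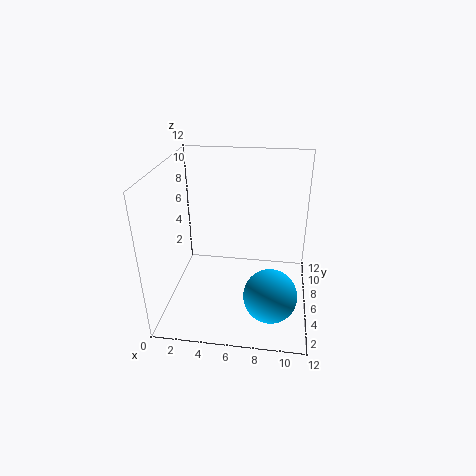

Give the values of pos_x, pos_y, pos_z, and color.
pos_x = 9
pos_y = 2
pos_z = 3.5
color = 'deepskyblue'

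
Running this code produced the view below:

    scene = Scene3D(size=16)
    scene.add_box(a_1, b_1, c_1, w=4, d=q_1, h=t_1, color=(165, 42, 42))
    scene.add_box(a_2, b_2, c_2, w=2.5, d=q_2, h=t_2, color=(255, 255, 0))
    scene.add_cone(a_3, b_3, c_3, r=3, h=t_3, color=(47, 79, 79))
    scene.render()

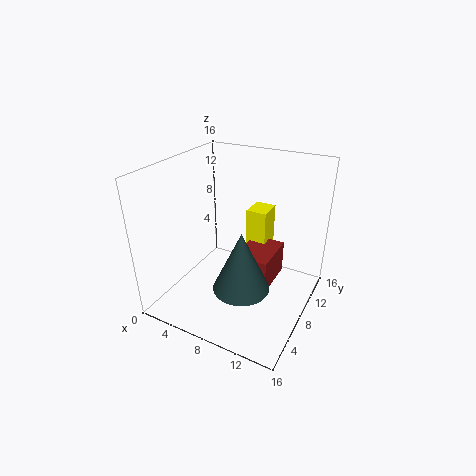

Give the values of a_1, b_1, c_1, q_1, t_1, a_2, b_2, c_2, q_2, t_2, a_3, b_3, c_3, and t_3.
a_1 = 7.5, b_1 = 8, c_1 = 1.5, q_1 = 5.5, t_1 = 4, a_2 = 7, b_2 = 12, c_2 = 4.5, q_2 = 3, t_2 = 5, a_3 = 10, b_3 = 5, c_3 = 4, t_3 = 6.5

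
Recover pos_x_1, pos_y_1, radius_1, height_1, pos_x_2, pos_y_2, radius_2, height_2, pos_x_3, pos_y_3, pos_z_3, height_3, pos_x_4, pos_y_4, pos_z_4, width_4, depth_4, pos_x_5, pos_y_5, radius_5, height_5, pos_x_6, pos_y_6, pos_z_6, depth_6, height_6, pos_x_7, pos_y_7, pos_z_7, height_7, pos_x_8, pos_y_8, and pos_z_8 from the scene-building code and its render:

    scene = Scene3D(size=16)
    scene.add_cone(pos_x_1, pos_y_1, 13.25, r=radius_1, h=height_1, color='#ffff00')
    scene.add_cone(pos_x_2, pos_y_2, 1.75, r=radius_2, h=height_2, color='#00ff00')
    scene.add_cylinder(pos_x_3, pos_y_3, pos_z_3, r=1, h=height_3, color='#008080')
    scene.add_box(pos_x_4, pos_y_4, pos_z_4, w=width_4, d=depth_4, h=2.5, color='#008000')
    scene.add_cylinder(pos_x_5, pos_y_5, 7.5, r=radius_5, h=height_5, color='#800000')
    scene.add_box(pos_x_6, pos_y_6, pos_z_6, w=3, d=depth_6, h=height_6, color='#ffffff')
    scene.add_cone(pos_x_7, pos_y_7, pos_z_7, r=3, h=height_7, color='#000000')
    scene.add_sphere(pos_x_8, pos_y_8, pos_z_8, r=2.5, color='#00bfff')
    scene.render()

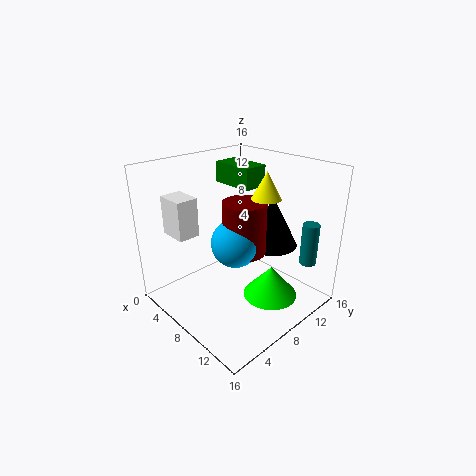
pos_x_1 = 11.25, pos_y_1 = 8.75, radius_1 = 1.5, height_1 = 2.75, pos_x_2 = 11.75, pos_y_2 = 9.5, radius_2 = 3, height_2 = 3.5, pos_x_3 = 12.75, pos_y_3 = 15, pos_z_3 = 4, height_3 = 5, pos_x_4 = 1.5, pos_y_4 = 10.5, pos_z_4 = 12.5, width_4 = 5.25, depth_4 = 3, pos_x_5 = 10, pos_y_5 = 7, radius_5 = 2.25, height_5 = 5.5, pos_x_6 = 4, pos_y_6 = 1.25, pos_z_6 = 9.5, depth_6 = 2.25, height_6 = 4, pos_x_7 = 9.25, pos_y_7 = 12.25, pos_z_7 = 6.25, height_7 = 5.75, pos_x_8 = 9.75, pos_y_8 = 6, pos_z_8 = 8.75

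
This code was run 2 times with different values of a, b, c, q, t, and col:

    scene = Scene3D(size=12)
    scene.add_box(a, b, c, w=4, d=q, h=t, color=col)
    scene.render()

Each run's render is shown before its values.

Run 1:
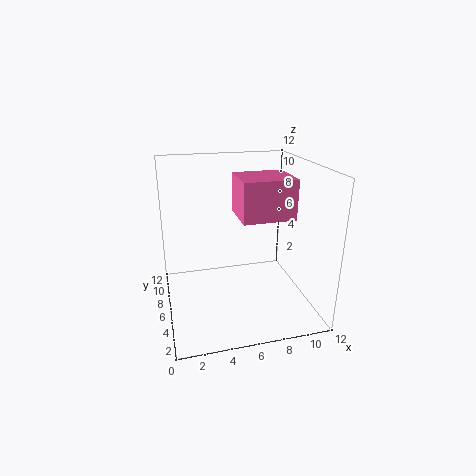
a = 5.5; b = 2.5; c = 8.5; q = 3.5; t = 3; col = 'hotpink'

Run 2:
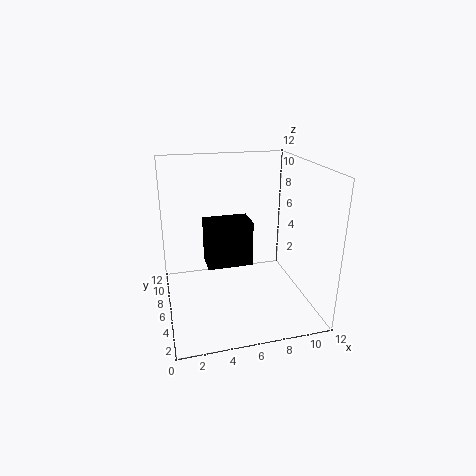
a = 3.5; b = 6.5; c = 3; q = 2.5; t = 4; col = 'black'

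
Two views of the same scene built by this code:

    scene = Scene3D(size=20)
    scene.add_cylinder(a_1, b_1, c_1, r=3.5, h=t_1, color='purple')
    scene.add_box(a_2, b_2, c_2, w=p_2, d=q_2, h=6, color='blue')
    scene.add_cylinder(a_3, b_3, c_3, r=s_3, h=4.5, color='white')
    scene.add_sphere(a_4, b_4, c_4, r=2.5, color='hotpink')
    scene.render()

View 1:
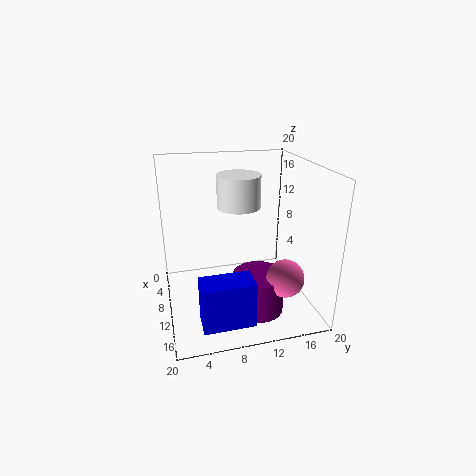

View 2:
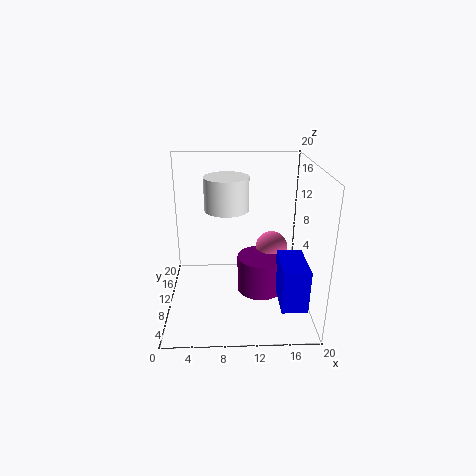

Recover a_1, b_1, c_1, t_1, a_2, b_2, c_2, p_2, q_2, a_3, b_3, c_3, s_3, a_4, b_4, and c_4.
a_1 = 13.5; b_1 = 12; c_1 = 0.5; t_1 = 5.5; a_2 = 15.5; b_2 = 3.5; c_2 = 2; p_2 = 3.5; q_2 = 6.5; a_3 = 8.5; b_3 = 10.5; c_3 = 14; s_3 = 3; a_4 = 15.5; b_4 = 15; c_4 = 6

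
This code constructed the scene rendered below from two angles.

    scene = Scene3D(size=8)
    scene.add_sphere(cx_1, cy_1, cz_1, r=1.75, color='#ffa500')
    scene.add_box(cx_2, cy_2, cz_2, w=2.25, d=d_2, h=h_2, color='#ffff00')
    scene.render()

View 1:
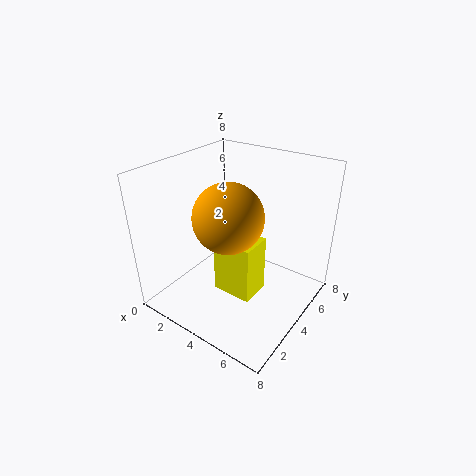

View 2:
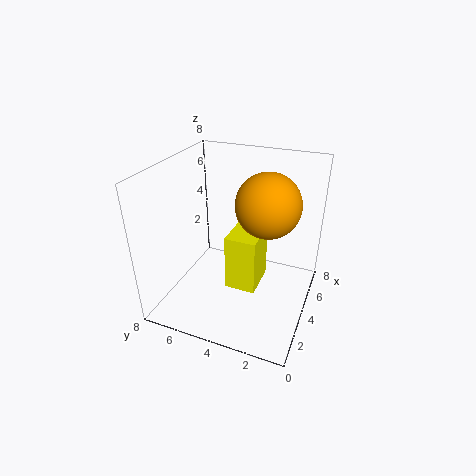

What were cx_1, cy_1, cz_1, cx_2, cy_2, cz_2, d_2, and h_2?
cx_1 = 4.5
cy_1 = 2.5
cz_1 = 6
cx_2 = 3.25
cy_2 = 2.75
cz_2 = 1
d_2 = 1.75
h_2 = 3.25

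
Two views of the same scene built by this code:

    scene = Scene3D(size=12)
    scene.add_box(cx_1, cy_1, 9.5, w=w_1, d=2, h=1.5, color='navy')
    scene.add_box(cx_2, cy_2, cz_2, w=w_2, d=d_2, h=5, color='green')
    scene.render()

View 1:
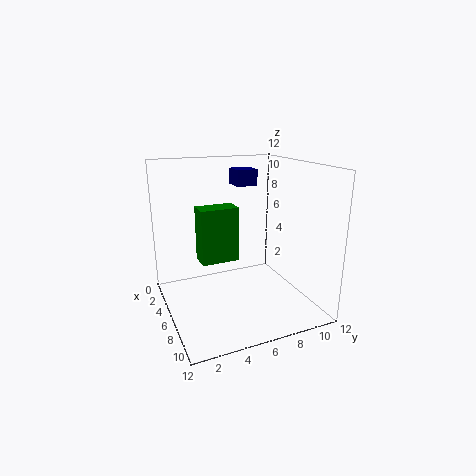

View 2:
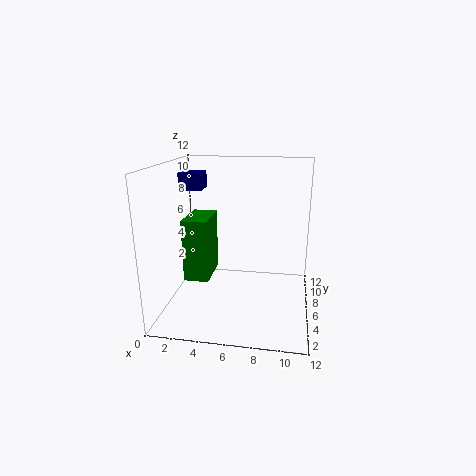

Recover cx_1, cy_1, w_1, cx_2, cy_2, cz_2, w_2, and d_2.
cx_1 = 0.5; cy_1 = 7.5; w_1 = 2; cx_2 = 2; cy_2 = 3.5; cz_2 = 3; w_2 = 2; d_2 = 3.5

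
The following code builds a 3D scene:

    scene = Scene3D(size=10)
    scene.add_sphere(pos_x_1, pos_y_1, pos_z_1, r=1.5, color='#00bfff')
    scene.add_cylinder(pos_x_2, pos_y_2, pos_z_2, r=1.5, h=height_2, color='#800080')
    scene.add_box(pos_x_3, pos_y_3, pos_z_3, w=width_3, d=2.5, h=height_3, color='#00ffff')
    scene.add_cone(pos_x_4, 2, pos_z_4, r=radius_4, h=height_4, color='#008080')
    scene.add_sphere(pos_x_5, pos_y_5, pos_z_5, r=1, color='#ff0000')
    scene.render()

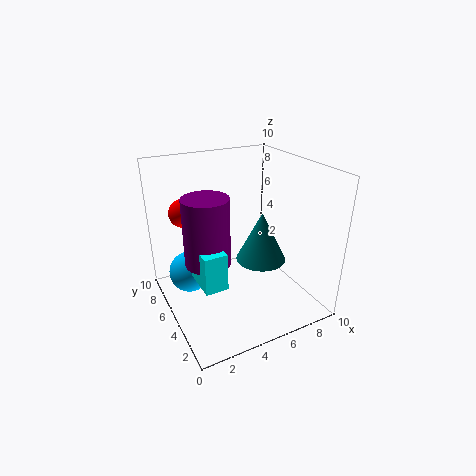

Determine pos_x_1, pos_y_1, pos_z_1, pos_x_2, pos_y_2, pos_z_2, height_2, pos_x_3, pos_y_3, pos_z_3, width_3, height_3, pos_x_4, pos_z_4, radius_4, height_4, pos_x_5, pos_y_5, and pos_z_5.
pos_x_1 = 2, pos_y_1 = 7, pos_z_1 = 2, pos_x_2 = 2.5, pos_y_2 = 4.5, pos_z_2 = 4, height_2 = 4.5, pos_x_3 = 1.5, pos_y_3 = 2.5, pos_z_3 = 3, width_3 = 1.5, height_3 = 2.5, pos_x_4 = 5, pos_z_4 = 5, radius_4 = 1.5, height_4 = 3, pos_x_5 = 2, pos_y_5 = 7.5, pos_z_5 = 6.5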